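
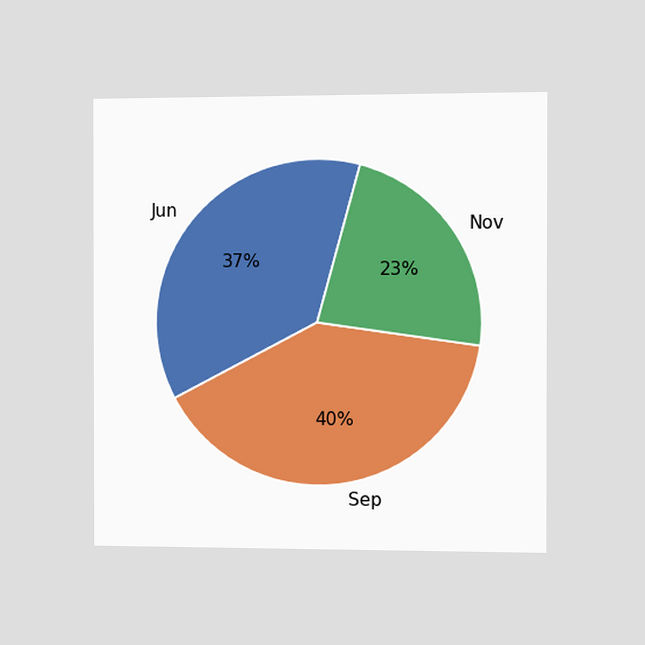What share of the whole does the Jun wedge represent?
The chart is viewed at a slight angle. The Jun slice takes up 37% of the pie.

37%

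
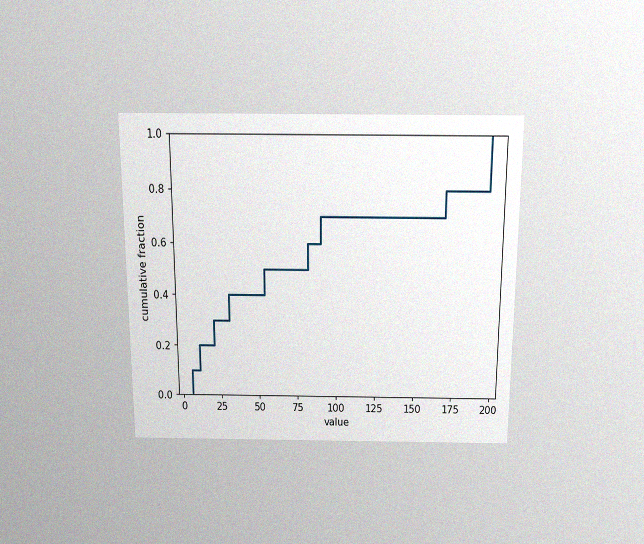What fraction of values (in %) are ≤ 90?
70%

The chart is viewed slightly from above, with some photo noise. At x=90 the ECDF step is at 70%.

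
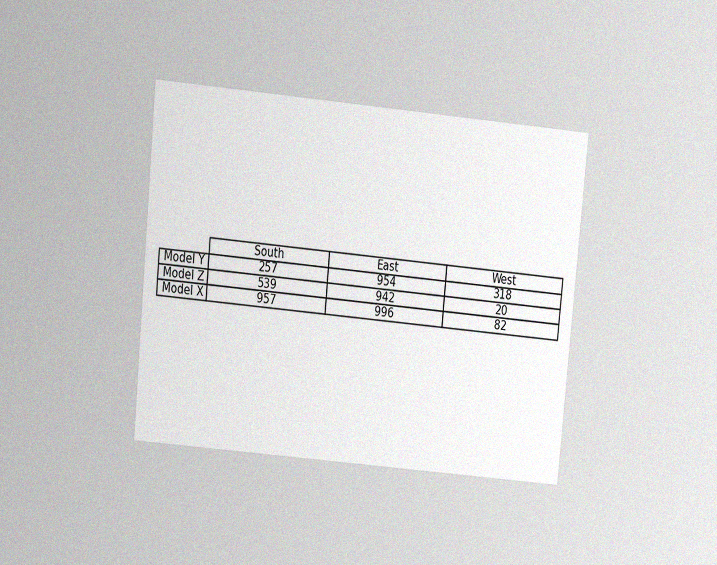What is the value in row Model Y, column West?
The chart is tilted about 5° clockwise and viewed at a slight angle, with some photo noise. The (Model Y, West) cell reads 318.

318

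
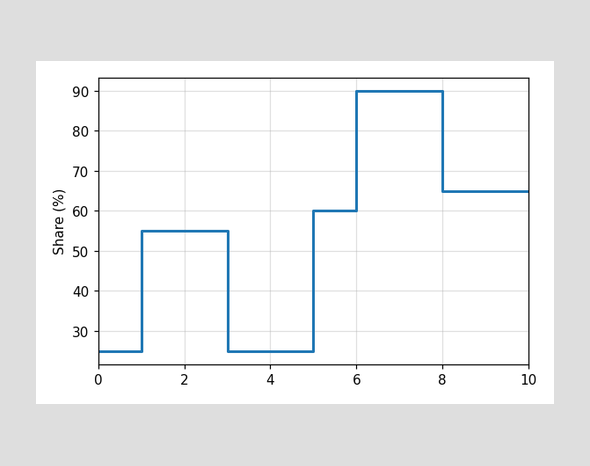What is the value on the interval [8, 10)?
On [8, 10) the step sits at 65%.

65%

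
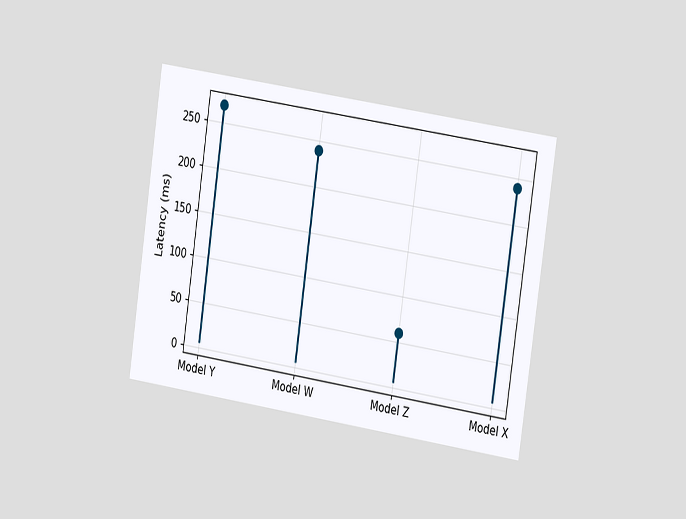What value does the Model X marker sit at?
The chart is tilted about 8° clockwise and viewed slightly from the right. The Model X marker sits at 240ms.

240ms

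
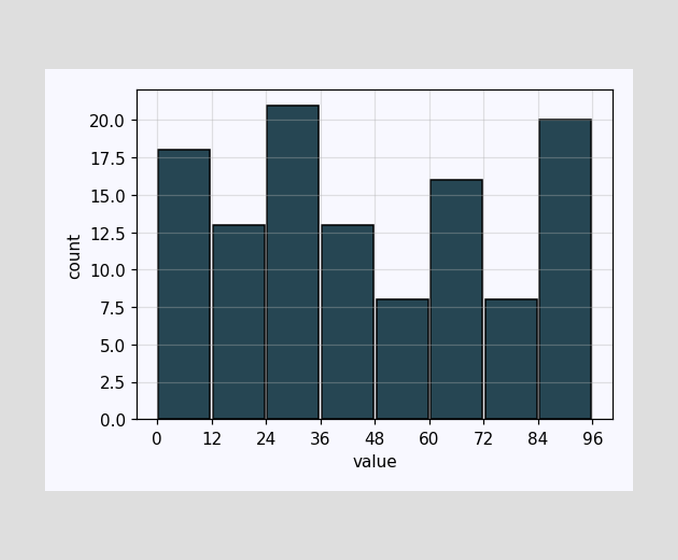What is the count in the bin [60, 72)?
16

The [60, 72) bin has height 16.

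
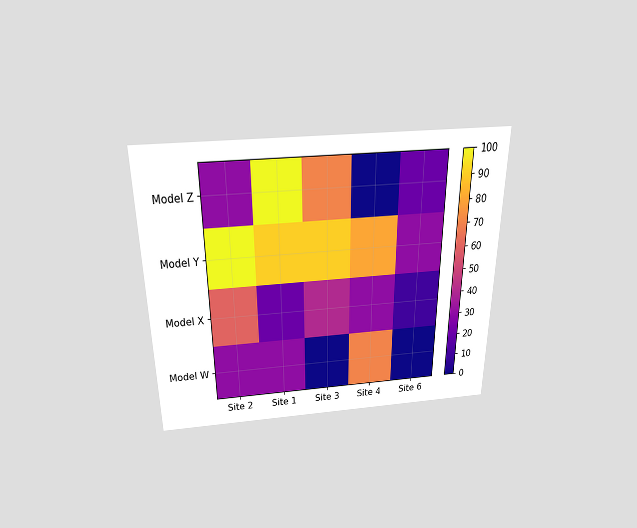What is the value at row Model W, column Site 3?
0

The chart is viewed slightly from above. Matching cell (Model W, Site 3) against the colorbar gives 0.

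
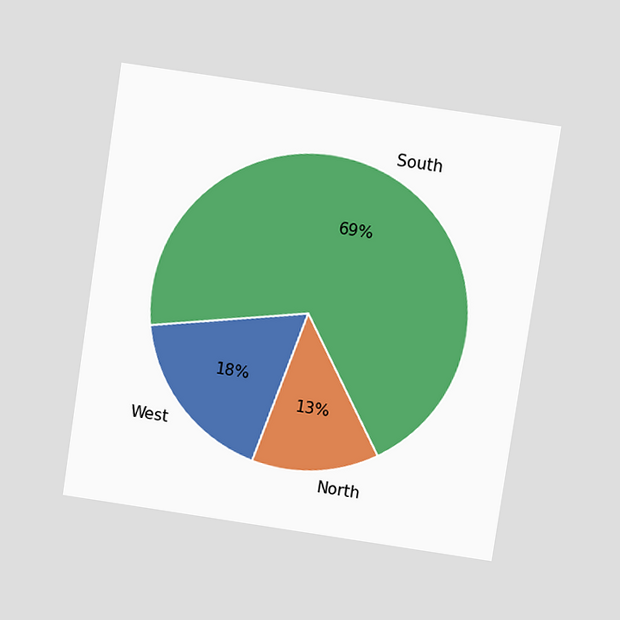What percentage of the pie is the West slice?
18%

The chart is tilted about 8° clockwise and viewed at a slight angle. The West slice takes up 18% of the pie.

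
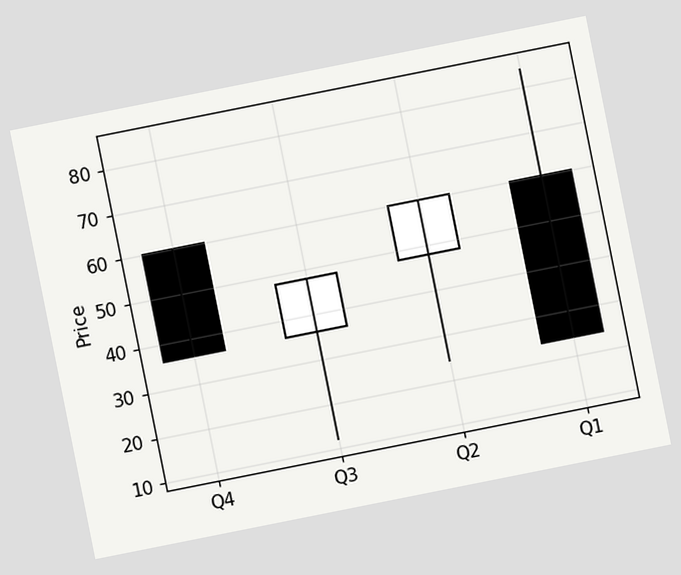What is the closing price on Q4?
The chart is tilted about 11° counter-clockwise. The Q4 candle closes at 36.

36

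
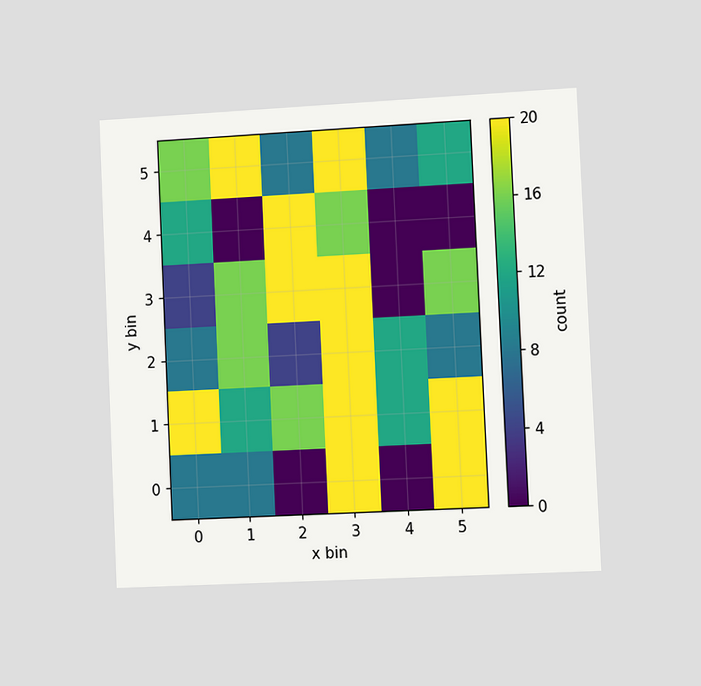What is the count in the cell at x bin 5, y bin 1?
20

The chart is tilted about 3° counter-clockwise and viewed slightly from the right. Matching the cell (5, 1) against the colorbar gives 20.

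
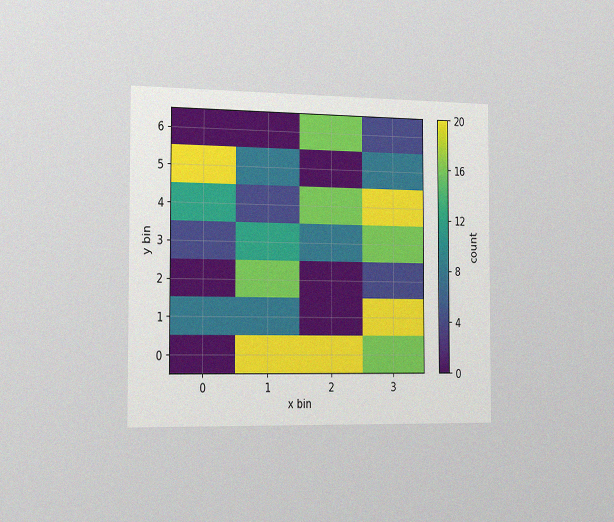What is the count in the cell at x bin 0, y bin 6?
0

The chart is viewed slightly from the left, with some photo noise. Matching the cell (0, 6) against the colorbar gives 0.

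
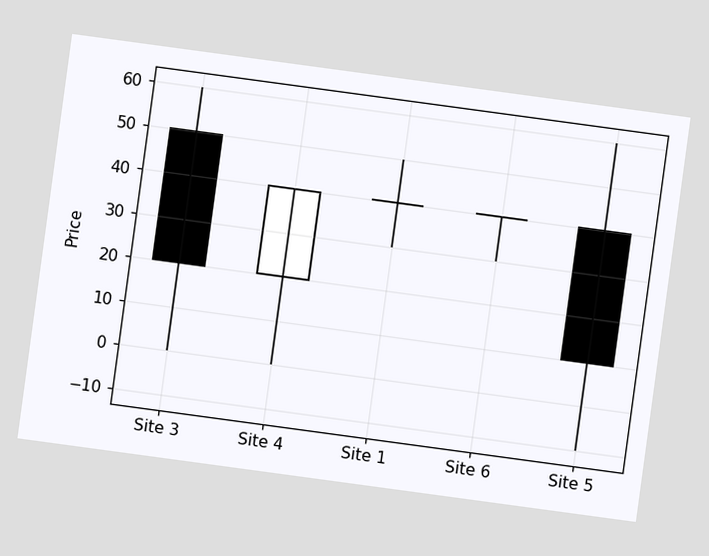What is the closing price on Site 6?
40

The chart is tilted about 8° clockwise. The Site 6 candle closes at 40.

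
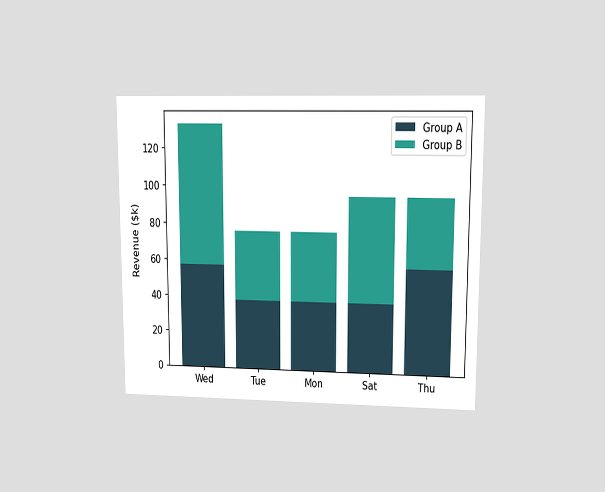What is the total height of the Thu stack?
$95k

The chart is viewed at a slight angle. The Thu stack's top reaches $95k on the y-axis.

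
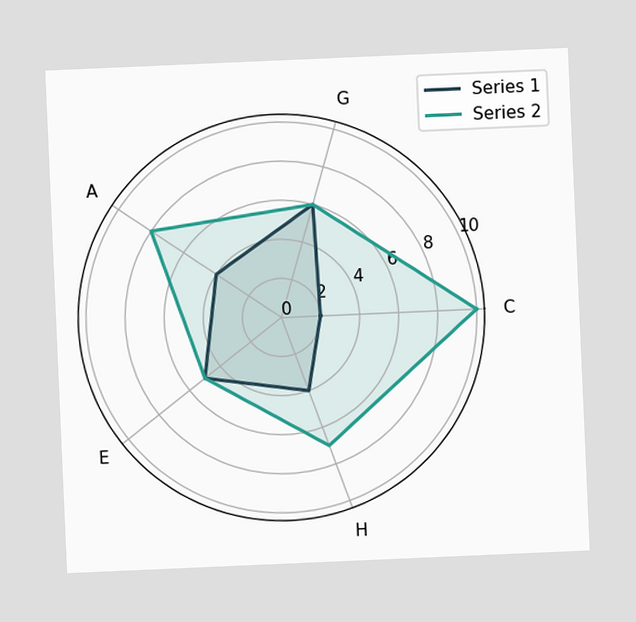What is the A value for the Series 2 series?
The chart is tilted about 2° counter-clockwise. On the A axis, Series 2 reaches 8.

8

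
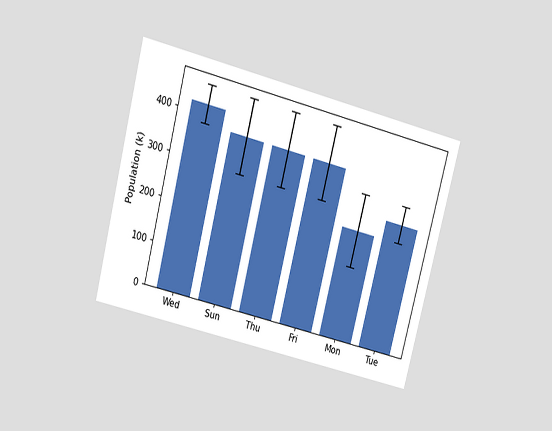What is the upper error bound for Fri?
The chart is tilted about 15° clockwise and viewed slightly from above. The Fri bar's upper whisker reaches 462k.

462k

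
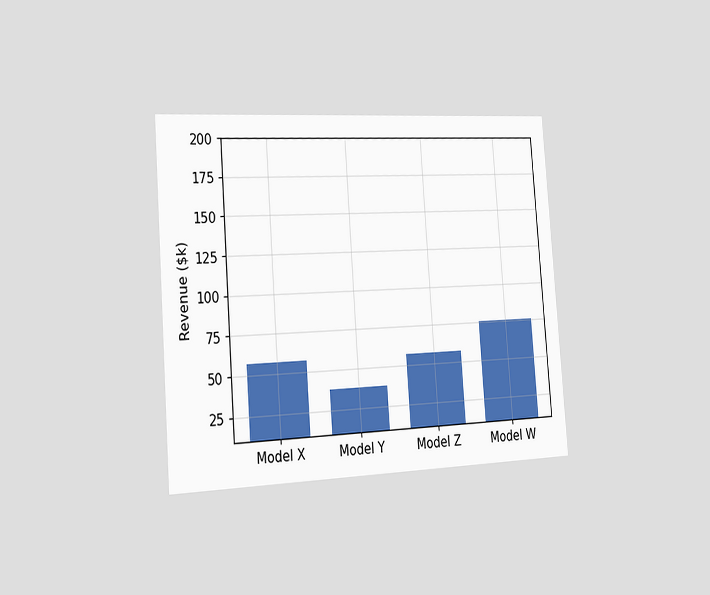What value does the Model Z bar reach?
The chart is tilted about 4° counter-clockwise and viewed slightly from the left. Reading along the chart's y-axis, the Model Z bar reaches $57k.

$57k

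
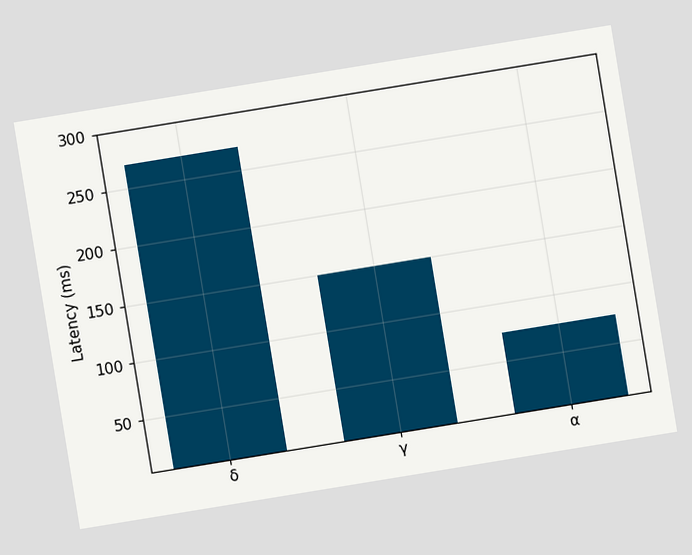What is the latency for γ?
The chart is tilted about 9° counter-clockwise. Reading along the chart's y-axis, the γ bar reaches 150ms.

150ms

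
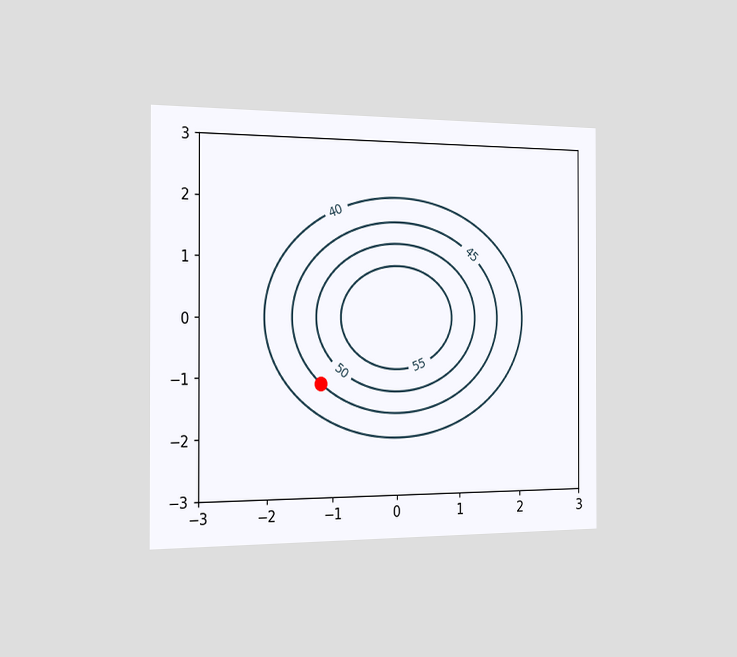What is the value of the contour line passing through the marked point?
45

The chart is viewed slightly from the left. The marked point sits on the contour labelled 45.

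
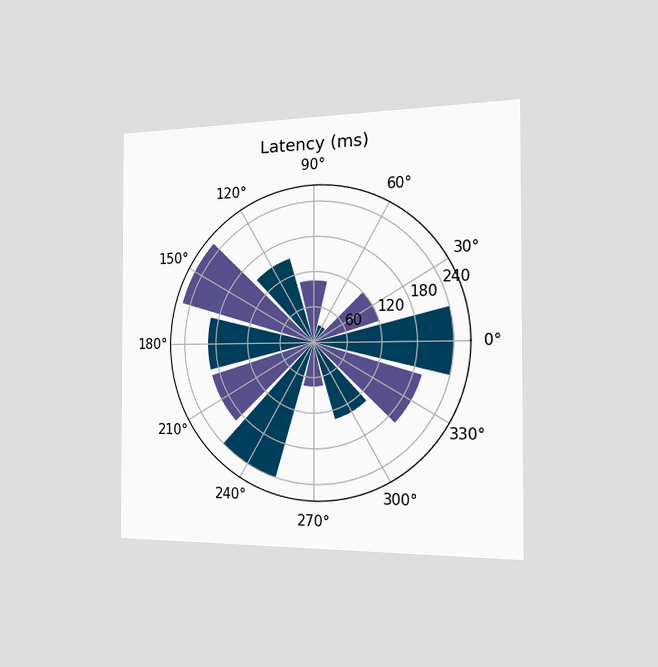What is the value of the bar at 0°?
240ms

The chart is viewed slightly from the right. The bar at 0° reaches 240ms on the radial axis.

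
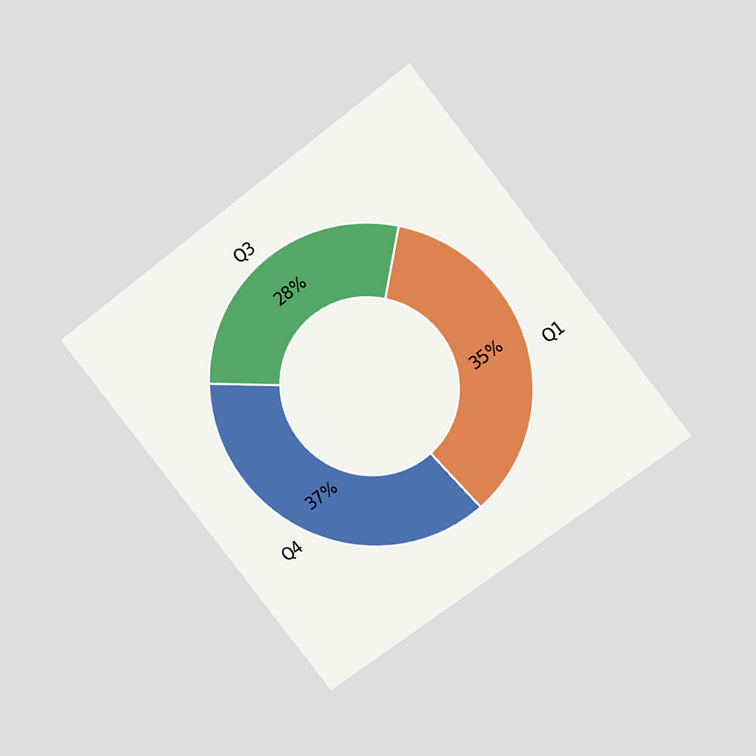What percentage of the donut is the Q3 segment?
The chart is tilted about 38° counter-clockwise and viewed at a slight angle. The Q3 segment takes up 28% of the ring.

28%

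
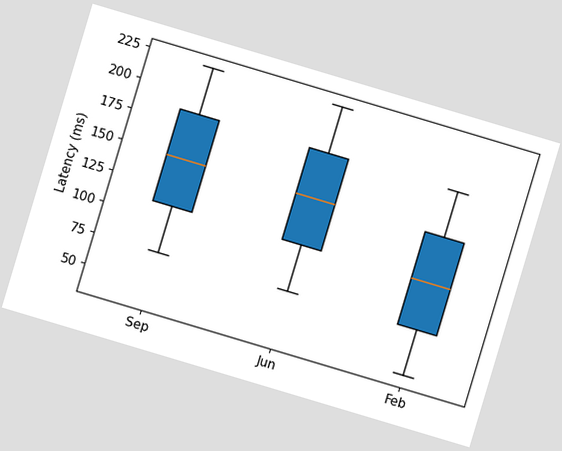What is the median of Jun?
148ms

The chart is tilted about 17° clockwise. The median line in the Jun box sits at 148ms.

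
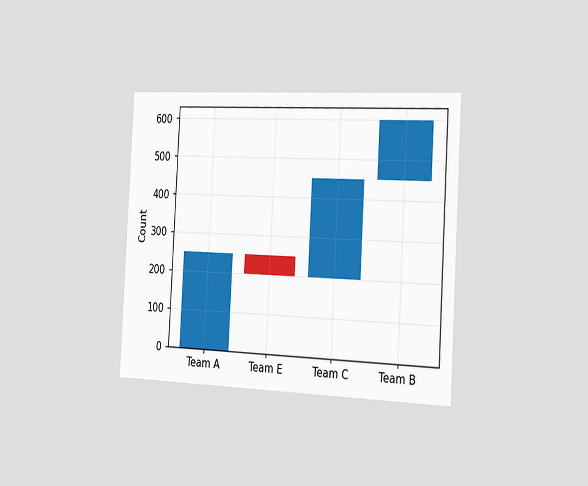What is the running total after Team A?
250

The chart is tilted about 3° clockwise and viewed slightly from the right. After Team A the running total reaches 250.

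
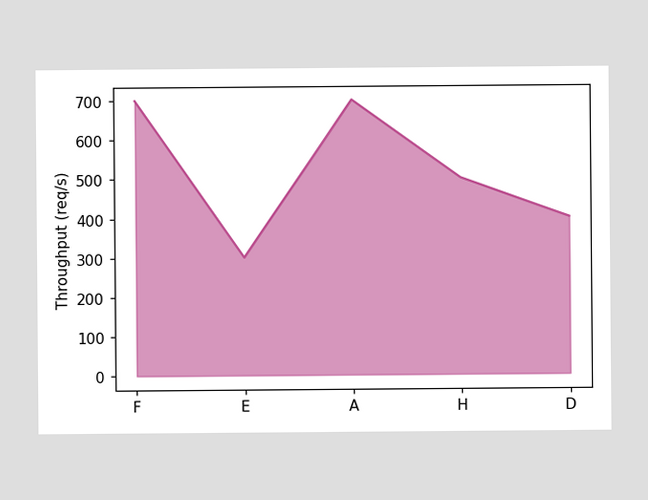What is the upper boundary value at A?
At A the upper boundary is at 700req/s.

700req/s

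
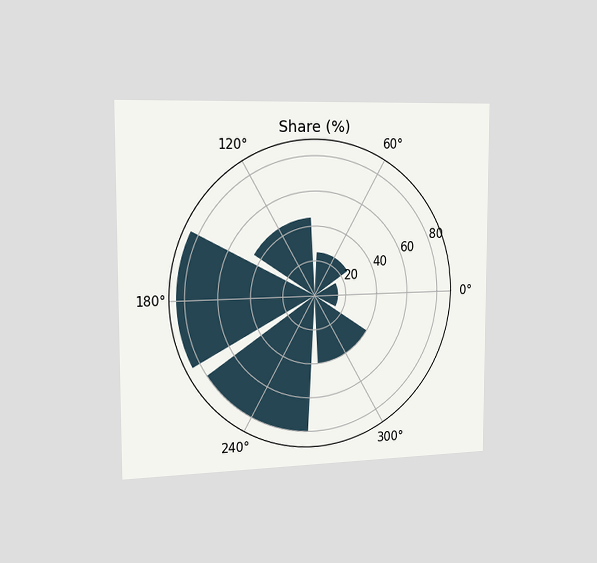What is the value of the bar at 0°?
The chart is viewed slightly from the left. The bar at 0° reaches 15% on the radial axis.

15%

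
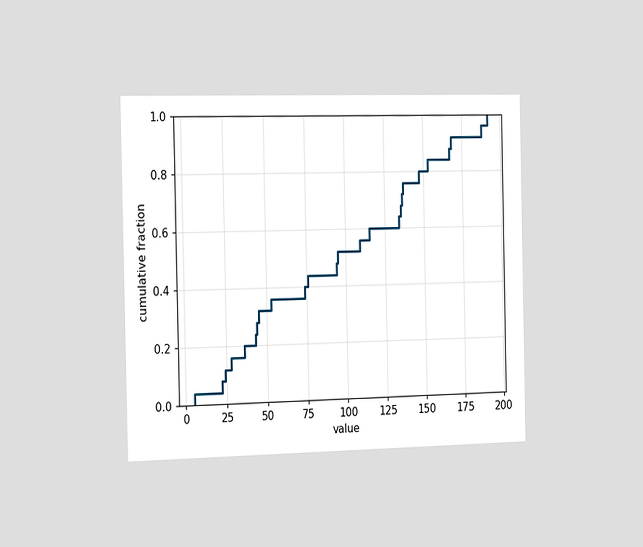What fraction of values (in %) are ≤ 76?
The chart is viewed slightly from the left. At x=76 the ECDF step is at 44%.

44%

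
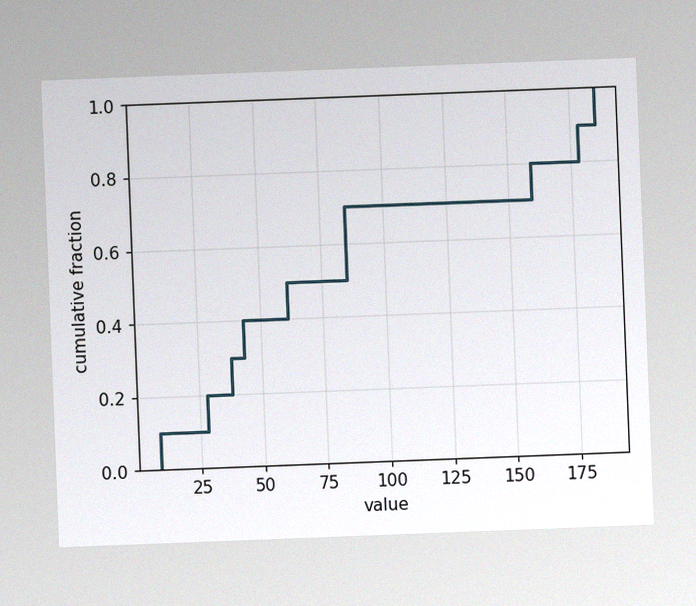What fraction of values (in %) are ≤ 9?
The chart is tilted about 2° counter-clockwise, with some photo noise. At x=9 the ECDF step is at 10%.

10%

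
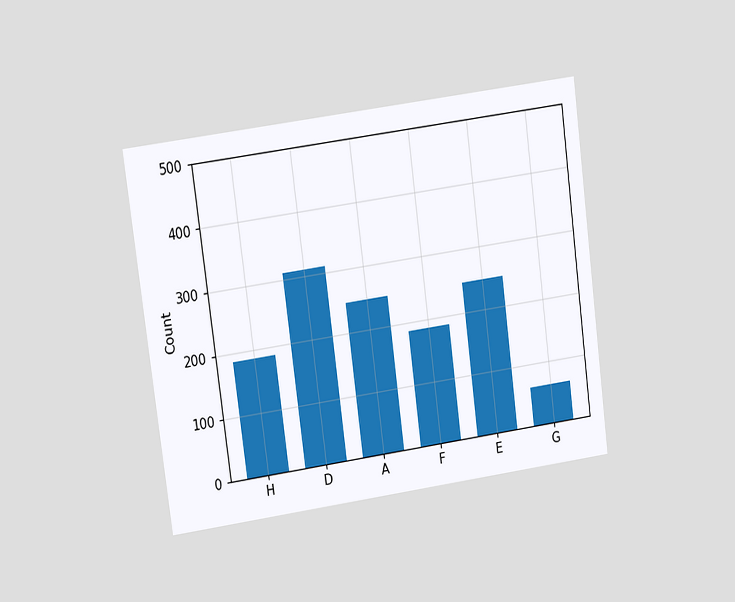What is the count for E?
248

The chart is tilted about 8° counter-clockwise and viewed at a slight angle. Reading along the chart's y-axis, the E bar reaches 248.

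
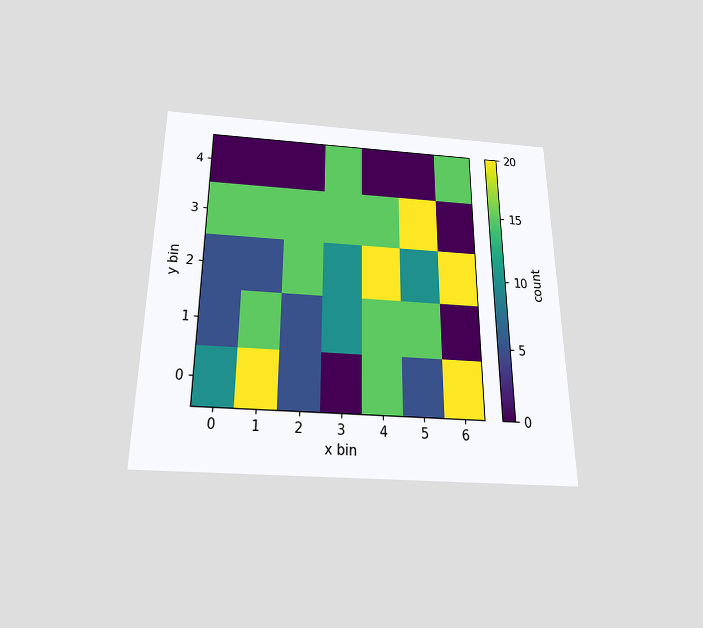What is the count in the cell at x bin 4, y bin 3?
15

The chart is viewed slightly from below. Matching the cell (4, 3) against the colorbar gives 15.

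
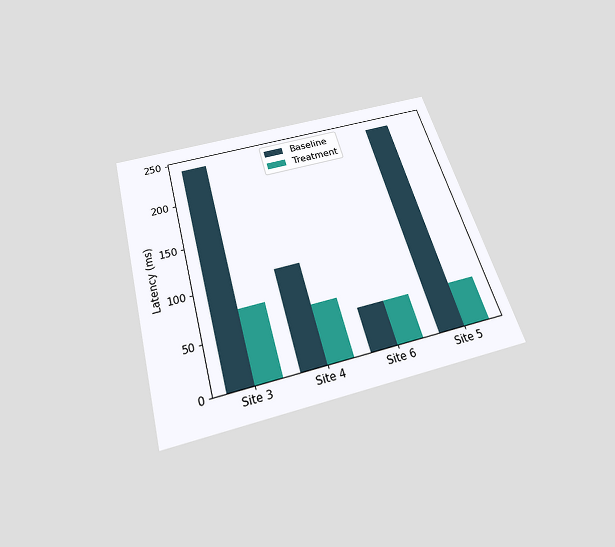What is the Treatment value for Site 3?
75ms

The chart is tilted about 16° counter-clockwise and viewed slightly from below. The Treatment bar at Site 3 reaches 75ms on the y-axis.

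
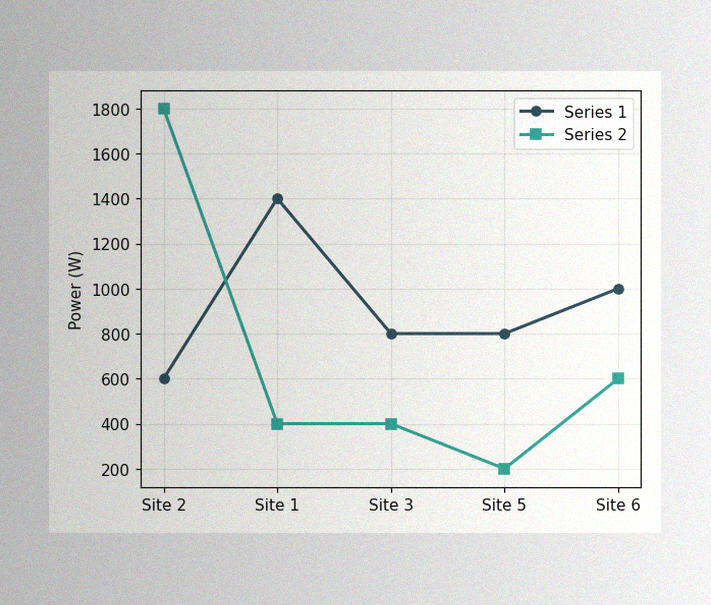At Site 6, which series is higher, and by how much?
Series 1, by 400W

The image has some photo noise and uneven lighting. At Site 6, Series 1 sits above the other line by 400W.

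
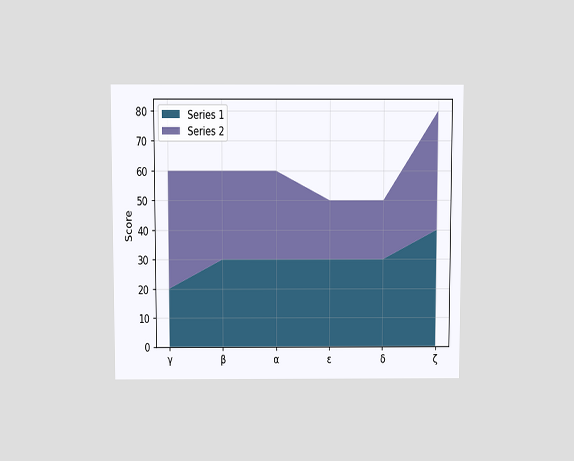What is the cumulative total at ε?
50

The chart is viewed slightly from above. The stacked total at ε reaches 50.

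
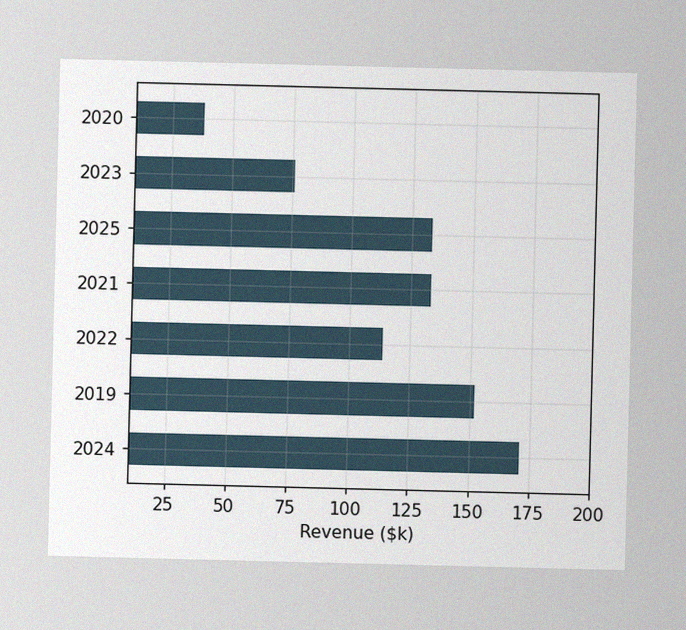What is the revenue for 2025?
$133k

The image has some photo noise and uneven lighting. Reading along the chart's x-axis, the 2025 bar reaches $133k.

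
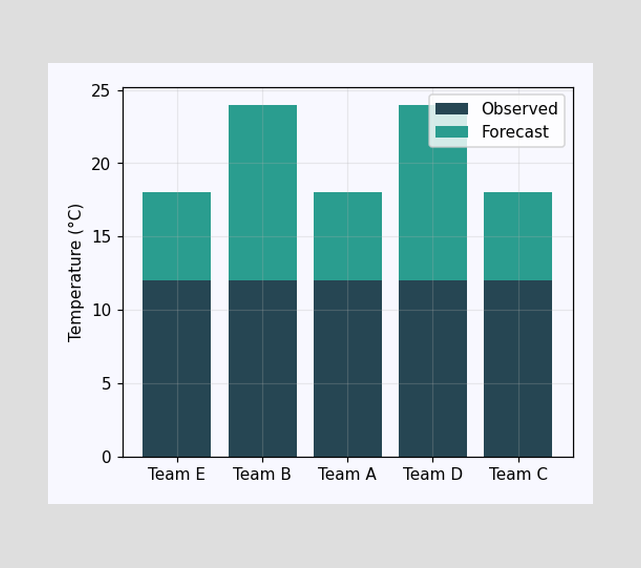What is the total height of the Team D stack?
The Team D stack's top reaches 24°C on the y-axis.

24°C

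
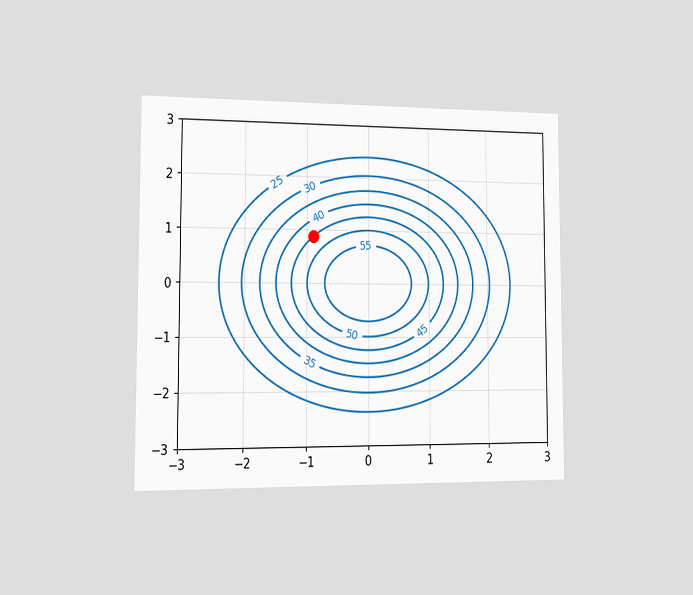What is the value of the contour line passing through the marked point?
The chart is viewed slightly from the left. The marked point sits on the contour labelled 45.

45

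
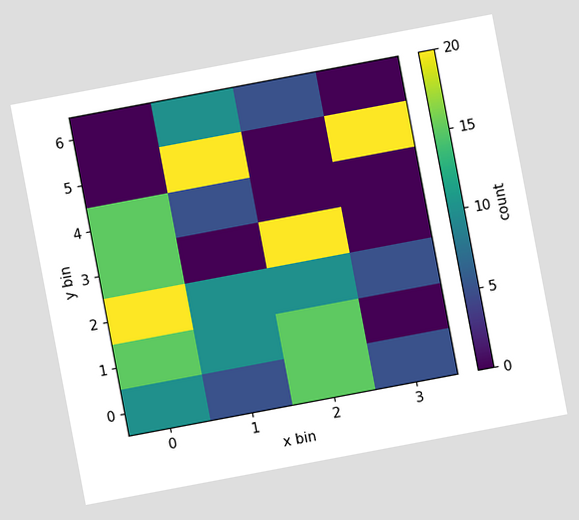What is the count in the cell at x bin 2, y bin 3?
20

The chart is tilted about 11° counter-clockwise. Matching the cell (2, 3) against the colorbar gives 20.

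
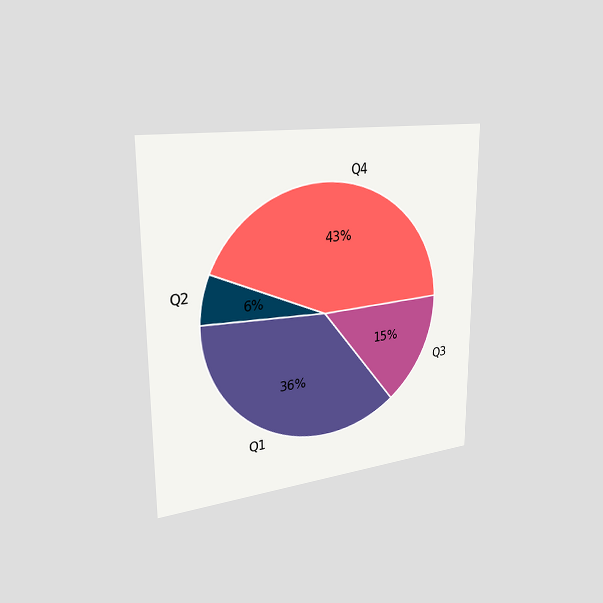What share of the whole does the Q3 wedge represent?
15%

The chart is viewed slightly from the left. The Q3 slice takes up 15% of the pie.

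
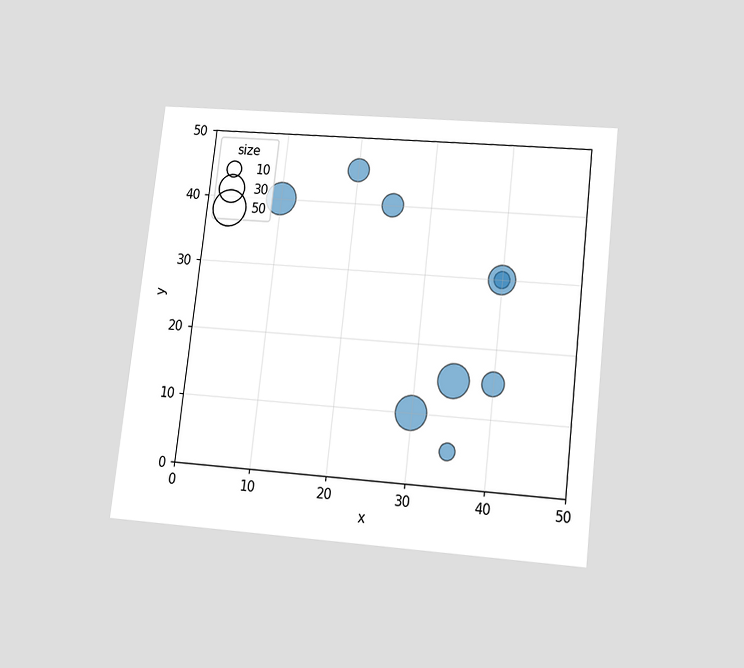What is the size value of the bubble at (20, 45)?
The chart is tilted about 7° clockwise and viewed slightly from below. Matching the bubble at (20, 45) against the size legend gives 20.

20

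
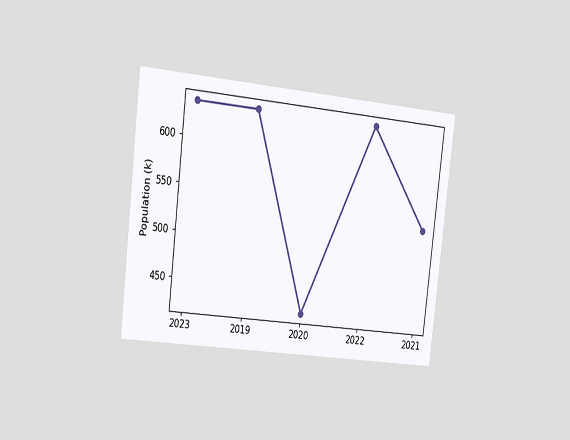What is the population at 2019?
636k

The chart is tilted about 7° clockwise and viewed slightly from the left. At 2019, the line is at 636k.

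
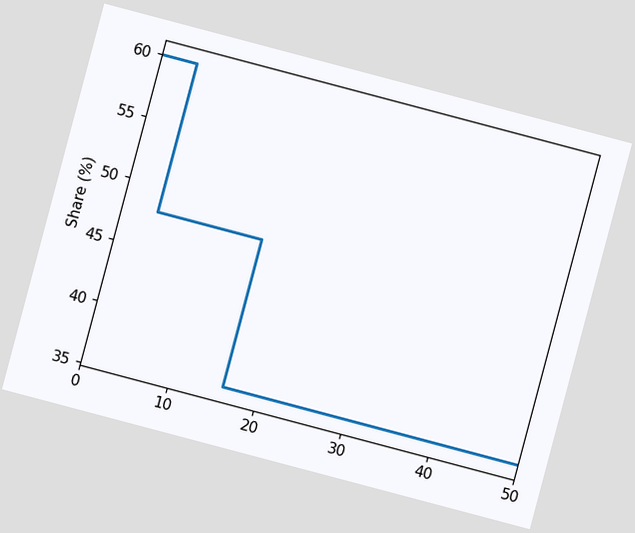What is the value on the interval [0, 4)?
60%

The chart is tilted about 15° clockwise. On [0, 4) the step sits at 60%.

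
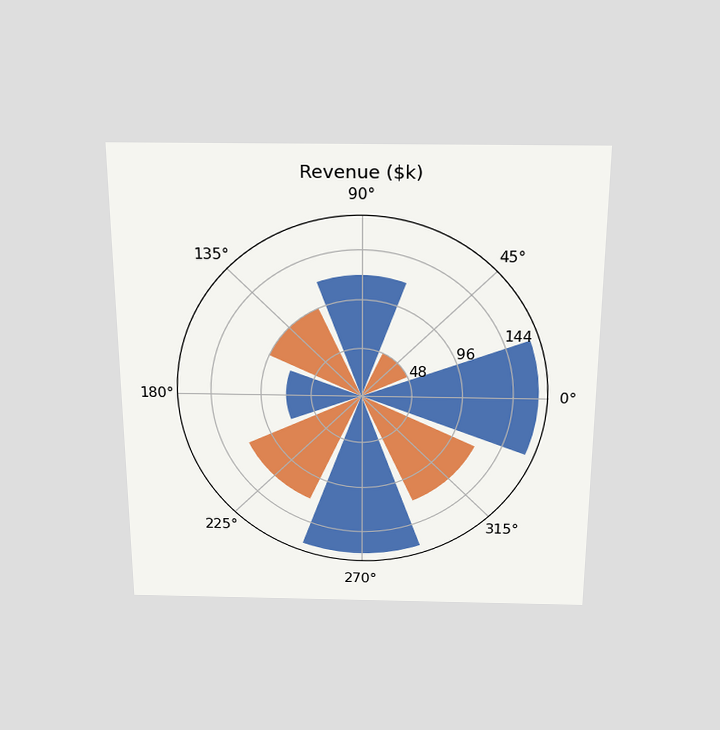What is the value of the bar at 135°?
$96k

The chart is viewed slightly from above. The bar at 135° reaches $96k on the radial axis.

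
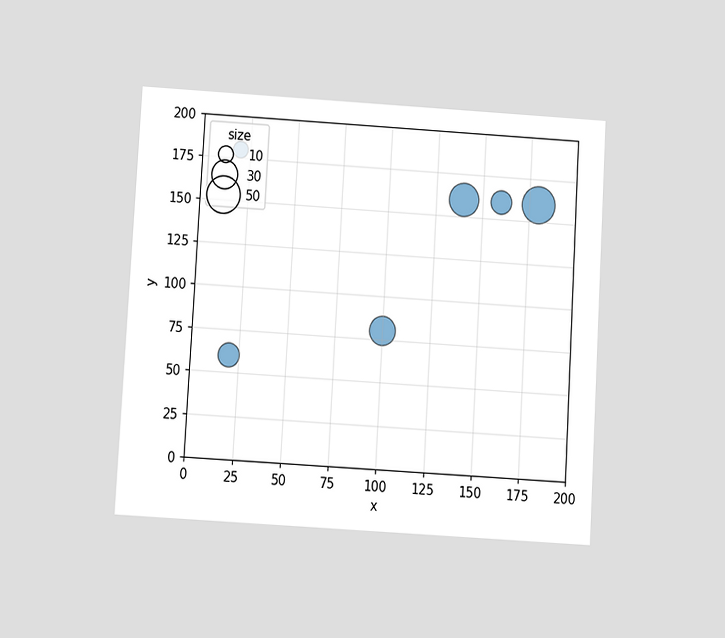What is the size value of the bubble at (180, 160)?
The chart is tilted about 3° clockwise and viewed slightly from below. Matching the bubble at (180, 160) against the size legend gives 50.

50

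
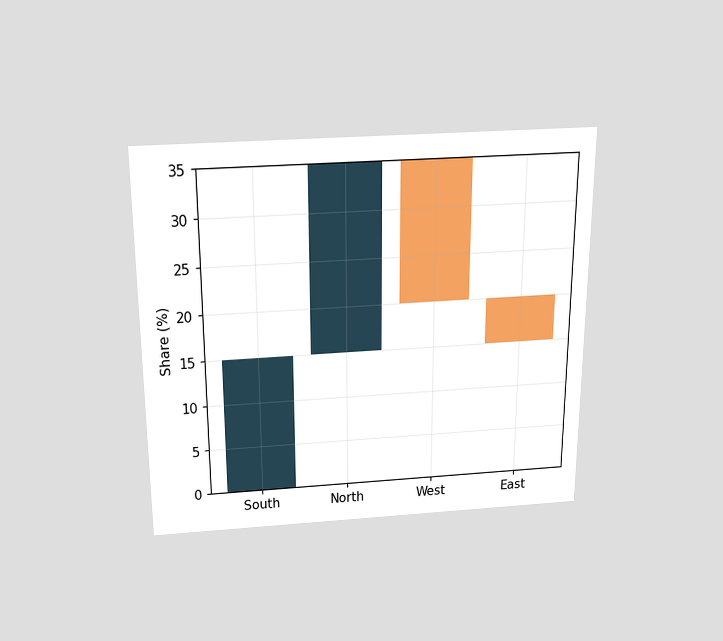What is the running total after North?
The chart is viewed slightly from above. After North the running total reaches 35%.

35%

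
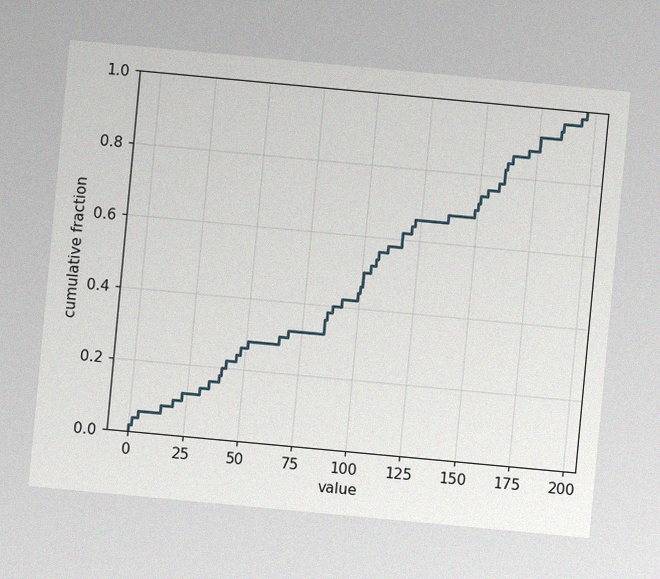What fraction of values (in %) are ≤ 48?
The chart is tilted about 5° clockwise, with some photo noise. At x=48 the ECDF step is at 26%.

26%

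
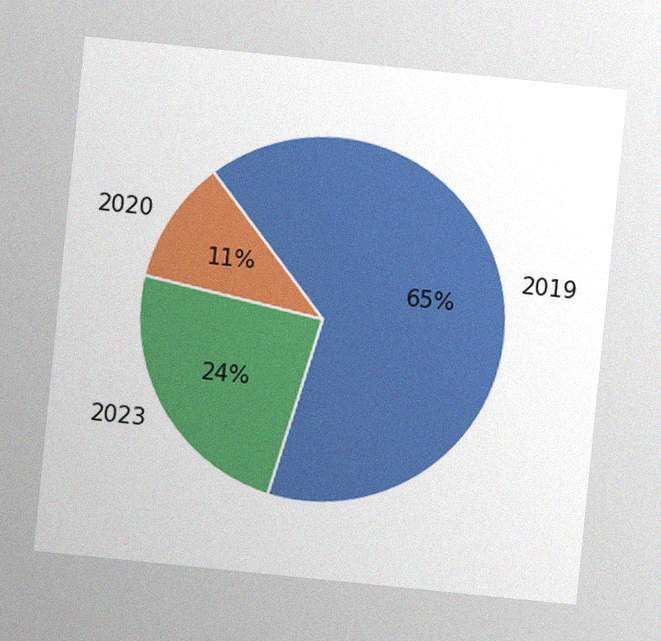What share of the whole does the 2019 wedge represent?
The chart is tilted about 6° clockwise, with some photo noise. The 2019 slice takes up 65% of the pie.

65%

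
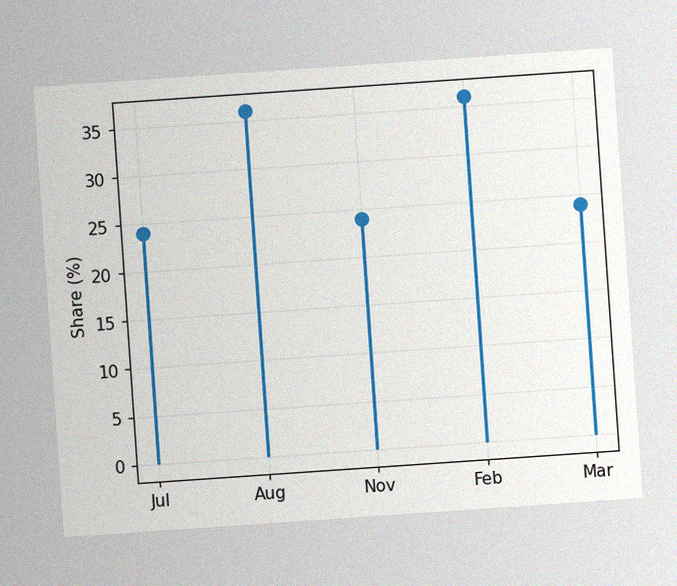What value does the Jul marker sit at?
24%

The chart is tilted about 4° counter-clockwise, with some photo noise. The Jul marker sits at 24%.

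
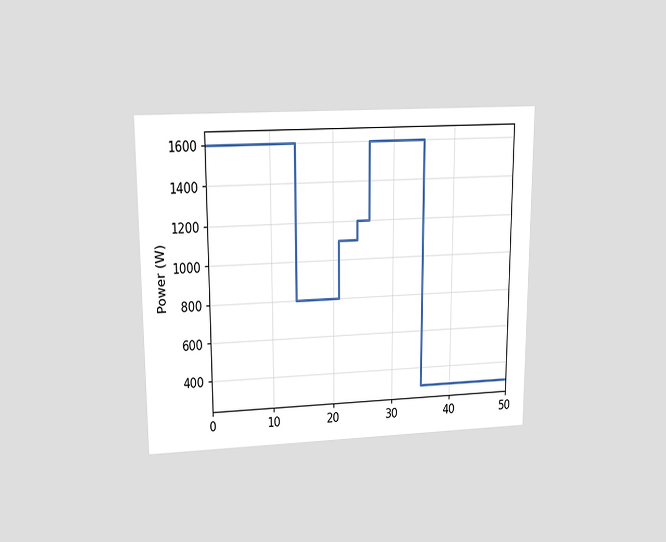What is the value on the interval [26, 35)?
The chart is viewed slightly from above. On [26, 35) the step sits at 1600W.

1600W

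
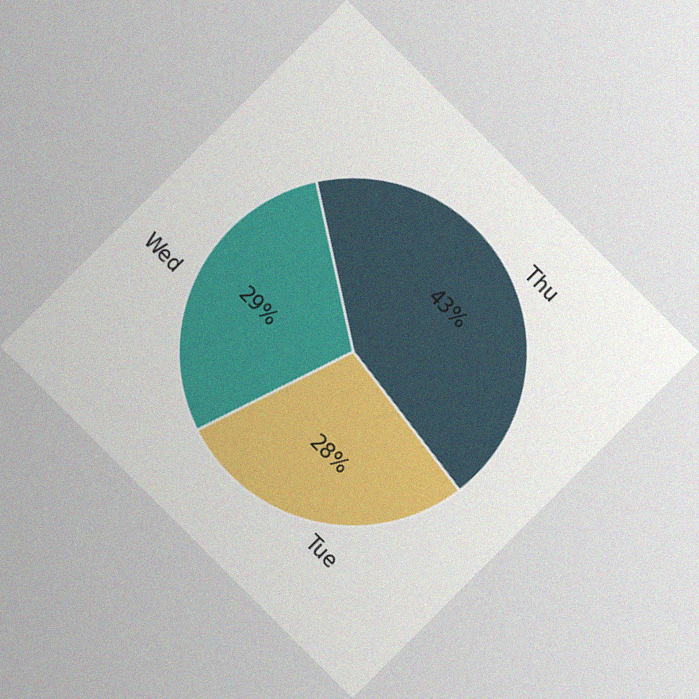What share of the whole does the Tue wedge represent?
The chart is tilted about 45° clockwise, with some photo noise. The Tue slice takes up 28% of the pie.

28%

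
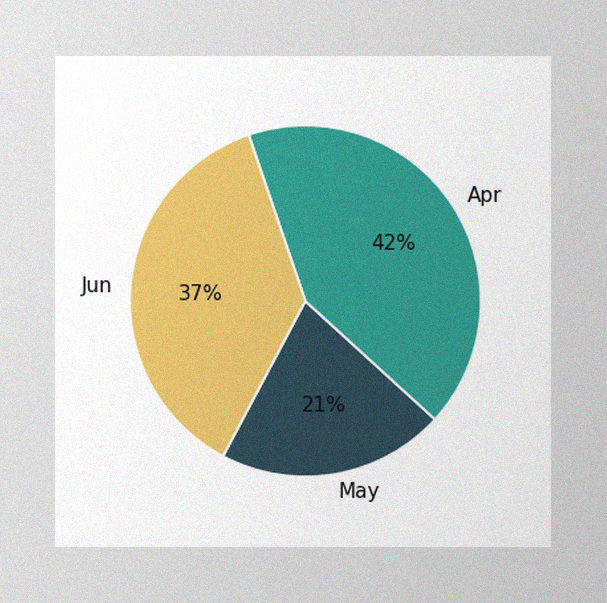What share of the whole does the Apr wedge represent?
The image has some photo noise and uneven lighting. The Apr slice takes up 42% of the pie.

42%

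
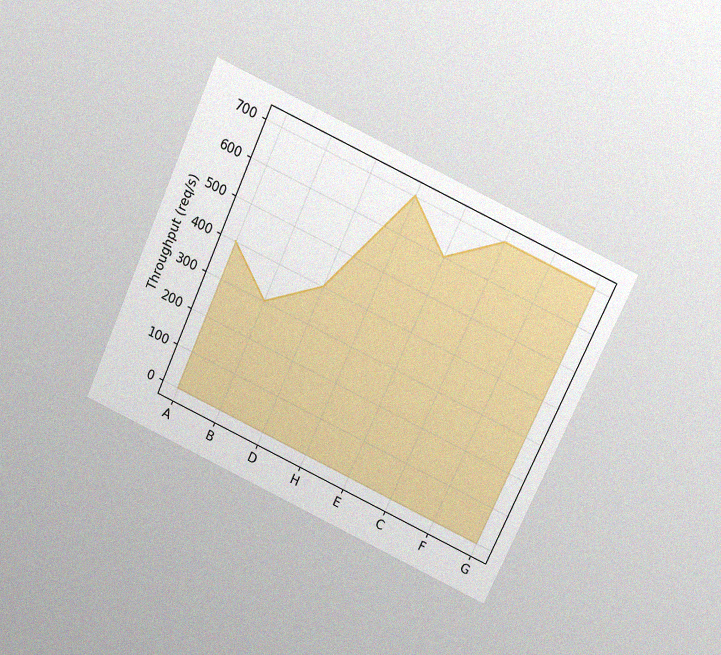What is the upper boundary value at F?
700req/s

The chart is tilted about 25° clockwise and viewed slightly from above, with some photo noise. At F the upper boundary is at 700req/s.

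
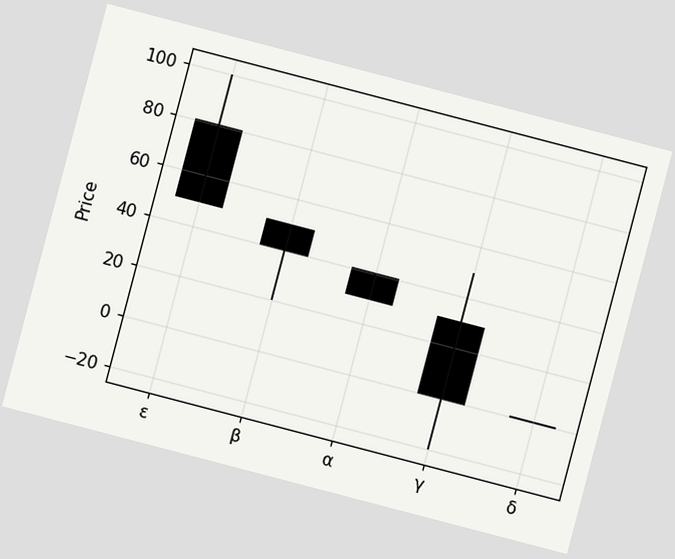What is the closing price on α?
The chart is tilted about 15° clockwise. The α candle closes at 30.

30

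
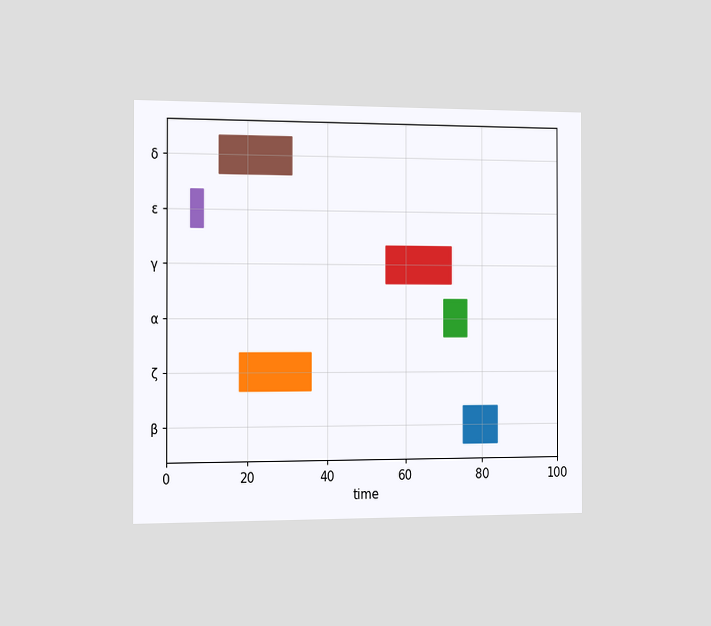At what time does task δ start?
13

The chart is viewed slightly from the left. The δ bar begins at t=13.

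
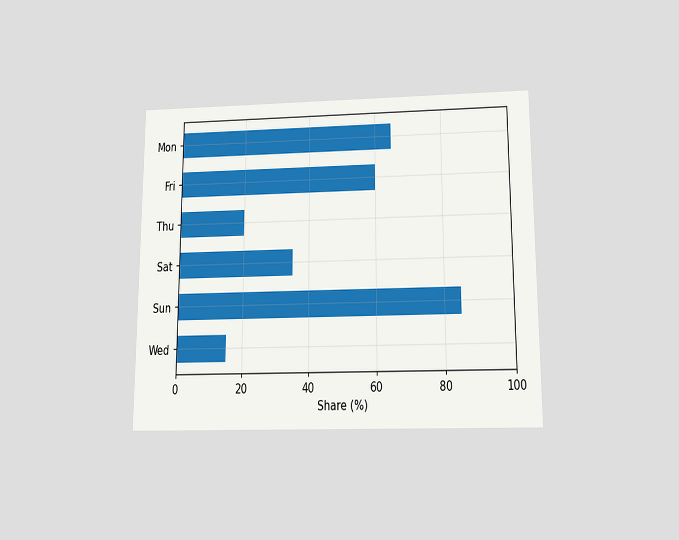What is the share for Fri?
The chart is viewed slightly from below. Reading along the chart's x-axis, the Fri bar reaches 60%.

60%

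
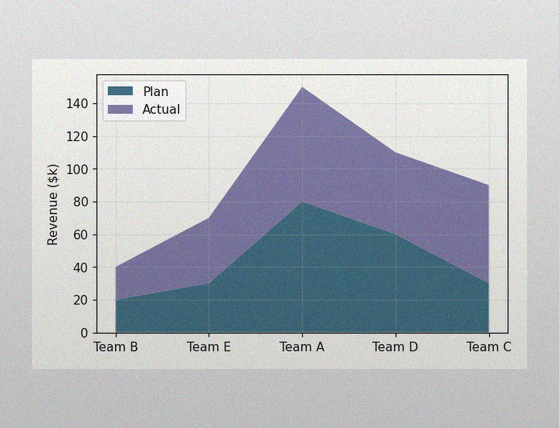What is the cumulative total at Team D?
$110k

The image has some photo noise and uneven lighting. The stacked total at Team D reaches $110k.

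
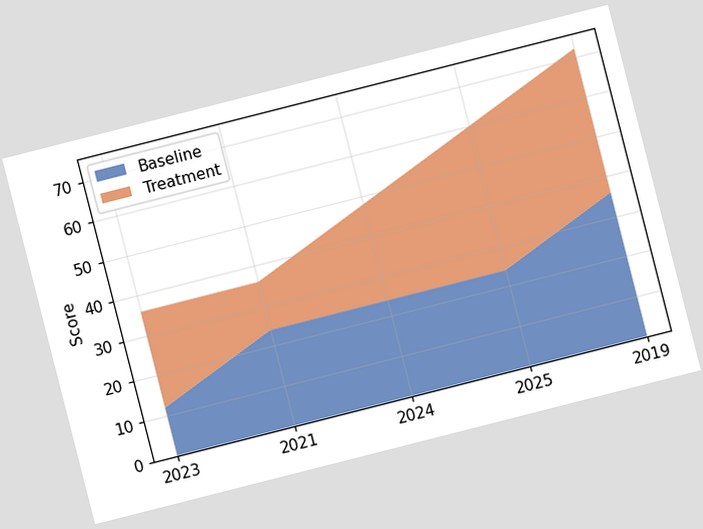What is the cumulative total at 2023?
36

The chart is tilted about 14° counter-clockwise. The stacked total at 2023 reaches 36.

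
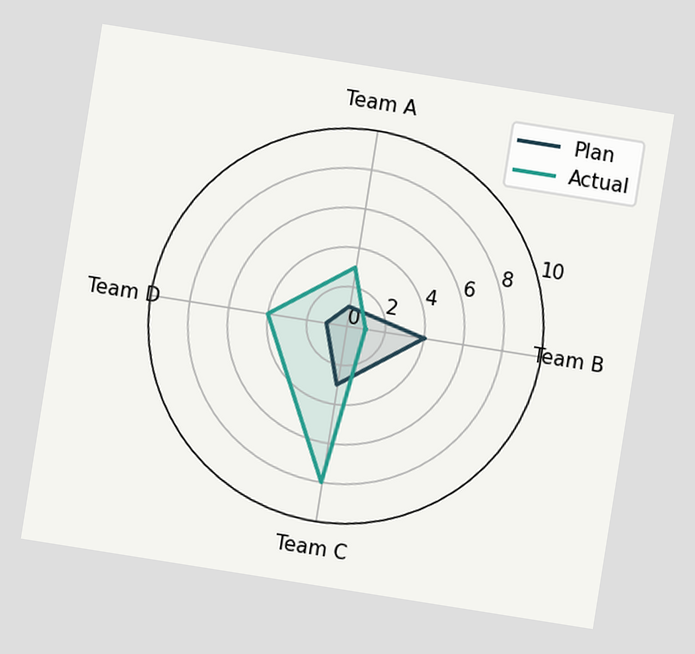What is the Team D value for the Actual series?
The chart is tilted about 9° clockwise. On the Team D axis, Actual reaches 4.

4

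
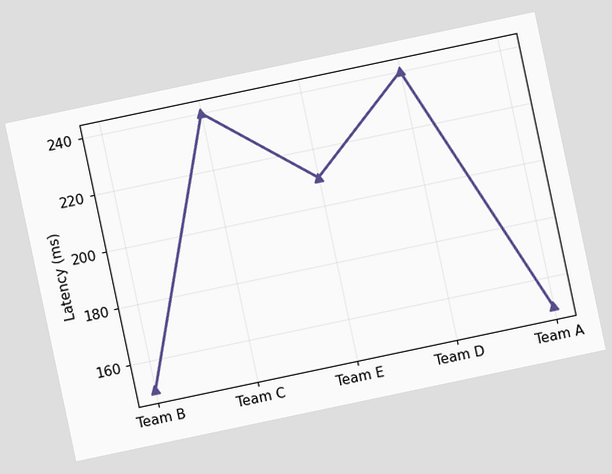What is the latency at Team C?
The chart is tilted about 12° counter-clockwise. At Team C, the line is at 240ms.

240ms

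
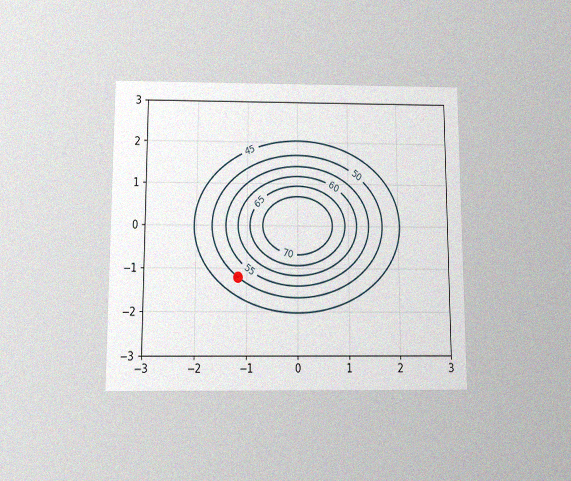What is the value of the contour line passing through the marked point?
The chart is viewed slightly from below, with some photo noise. The marked point sits on the contour labelled 50.

50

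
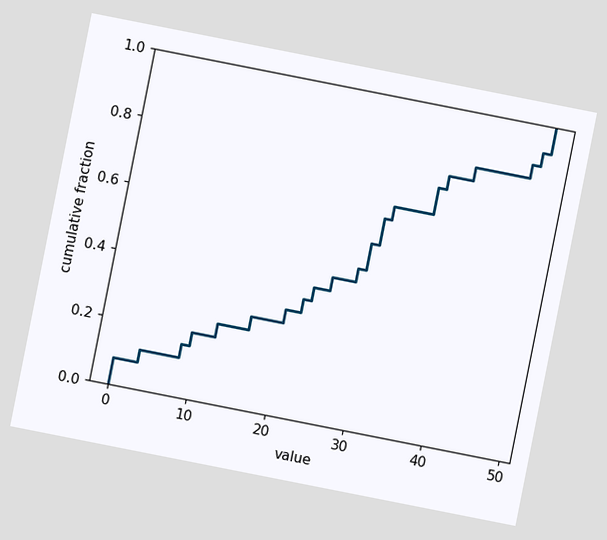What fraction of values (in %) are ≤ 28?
The chart is tilted about 11° clockwise. At x=28 the ECDF step is at 48%.

48%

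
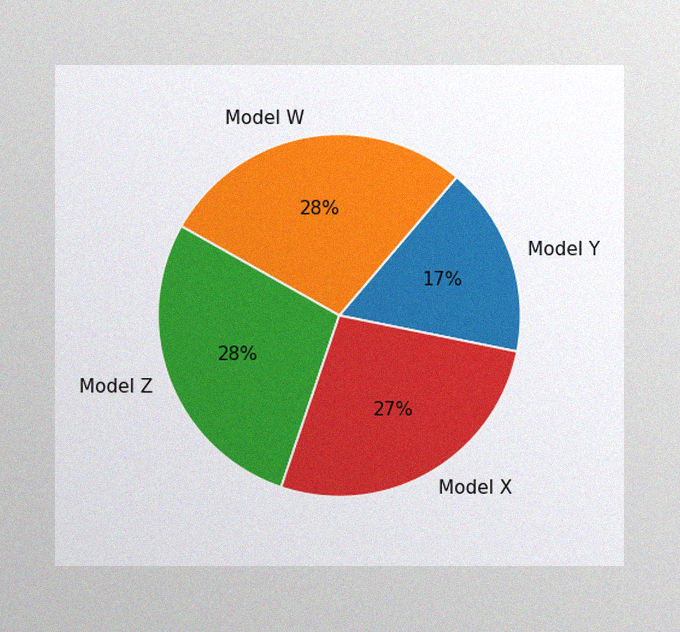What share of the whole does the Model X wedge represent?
27%

The image has some photo noise and uneven lighting. The Model X slice takes up 27% of the pie.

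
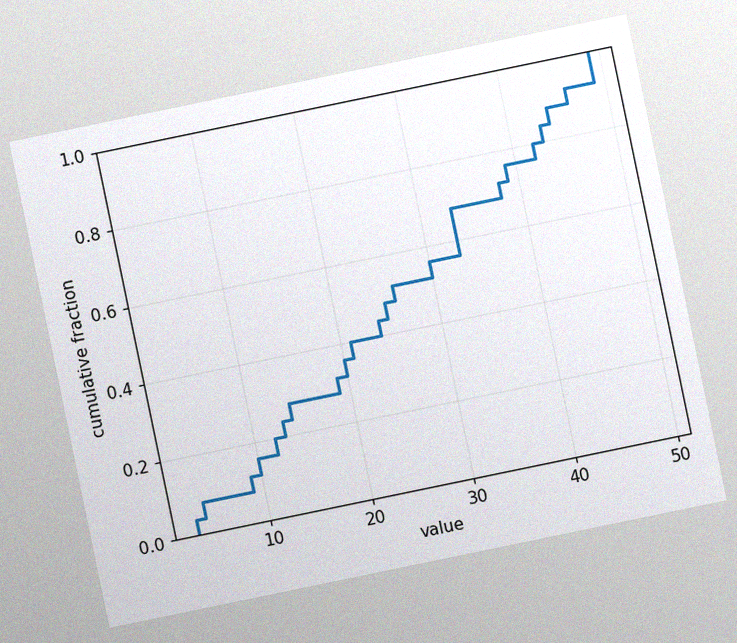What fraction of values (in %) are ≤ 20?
The chart is tilted about 12° counter-clockwise, with some photo noise. At x=20 the ECDF step is at 36%.

36%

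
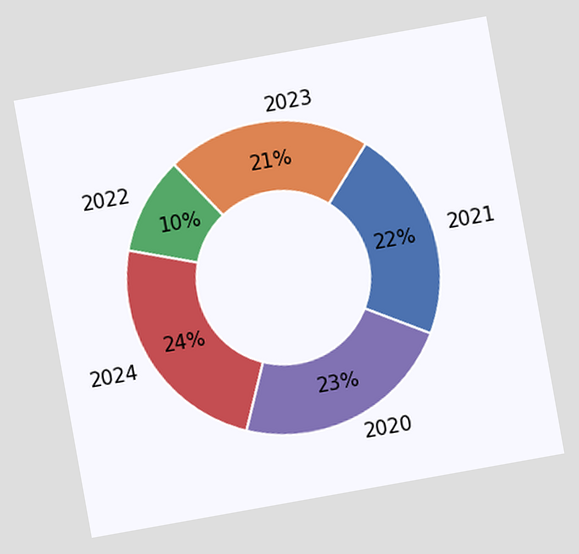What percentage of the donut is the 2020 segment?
The chart is tilted about 10° counter-clockwise. The 2020 segment takes up 23% of the ring.

23%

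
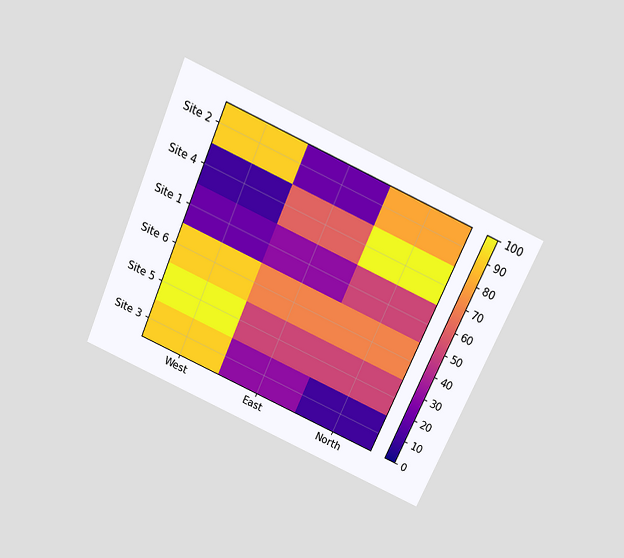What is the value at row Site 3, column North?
10

The chart is tilted about 24° clockwise and viewed slightly from above. Matching cell (Site 3, North) against the colorbar gives 10.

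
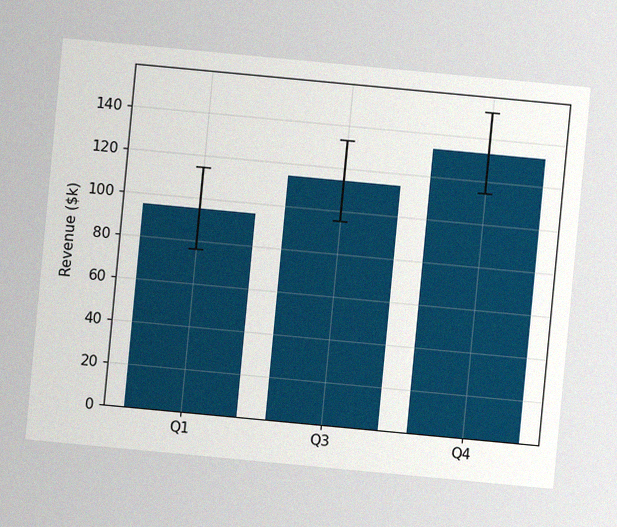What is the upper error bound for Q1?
The chart is tilted about 5° clockwise, with some photo noise. The Q1 bar's upper whisker reaches $114k.

$114k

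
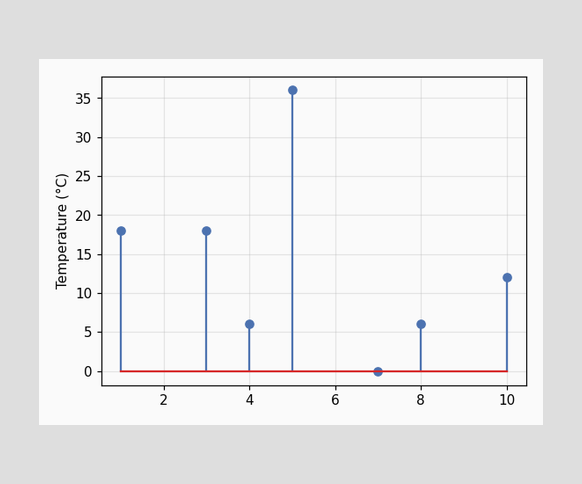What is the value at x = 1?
18°C

The stem at x=1 reaches 18°C.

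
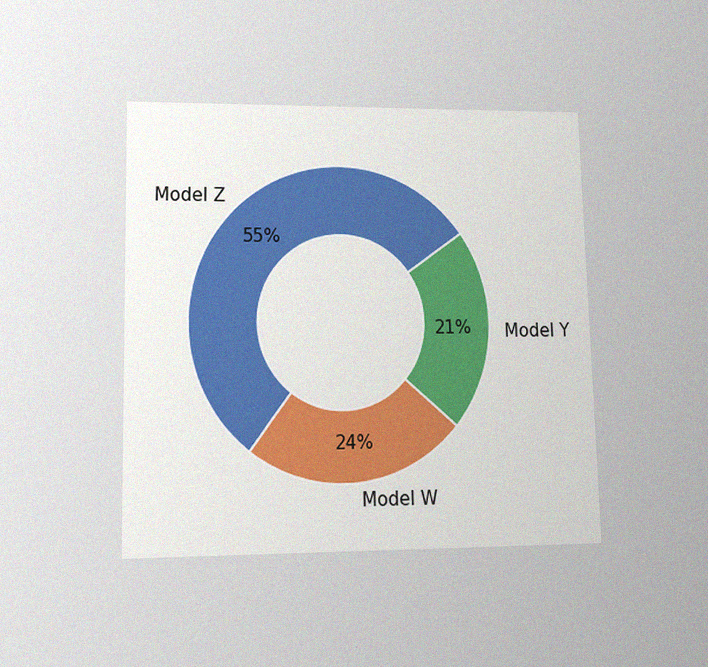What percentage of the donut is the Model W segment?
The chart is viewed at a slight angle, with some photo noise. The Model W segment takes up 24% of the ring.

24%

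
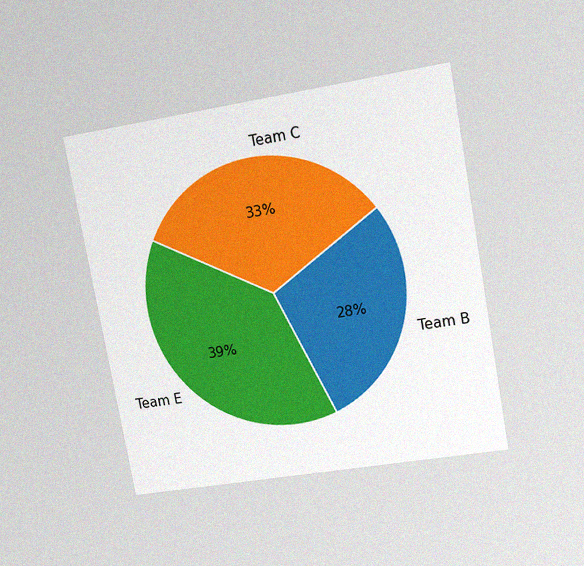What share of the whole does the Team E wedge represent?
The chart is tilted about 10° counter-clockwise and viewed at a slight angle, with some photo noise. The Team E slice takes up 39% of the pie.

39%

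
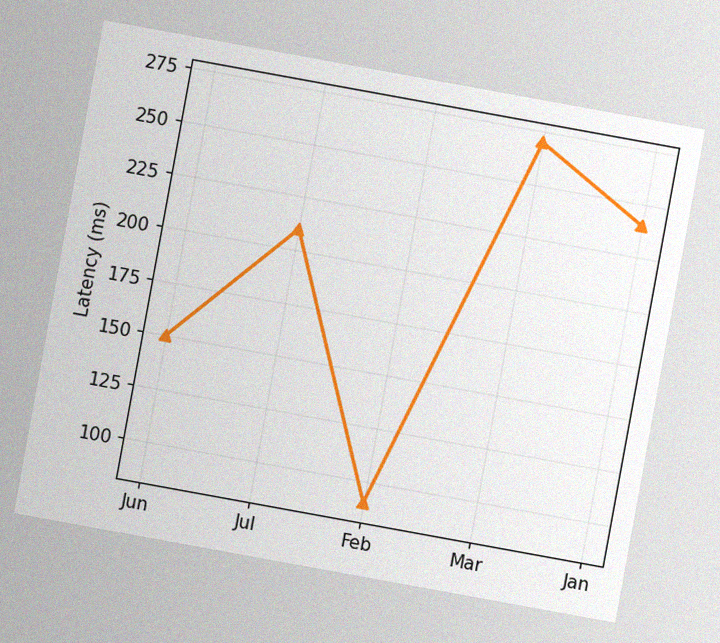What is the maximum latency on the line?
270ms

The chart is tilted about 10° clockwise, with some photo noise. The highest point is at Mar, and reading across to the y-axis gives 270ms.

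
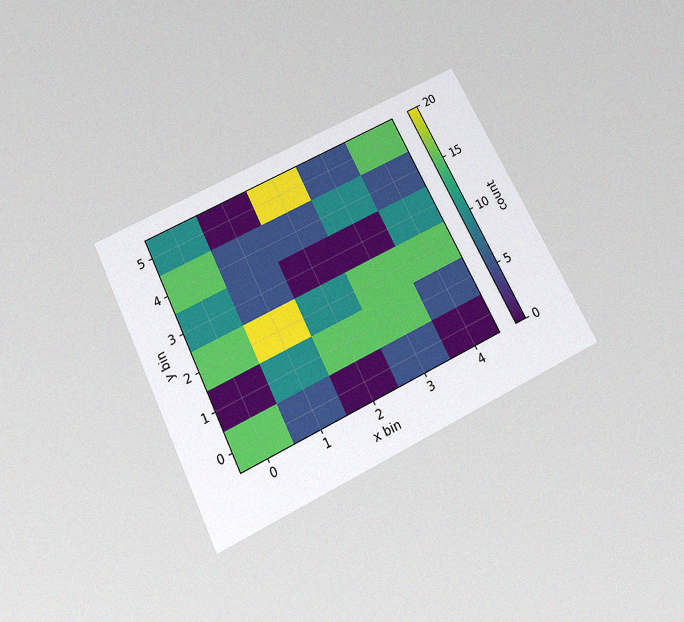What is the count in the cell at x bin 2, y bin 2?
10

The chart is tilted about 26° counter-clockwise and viewed slightly from below, with some photo noise. Matching the cell (2, 2) against the colorbar gives 10.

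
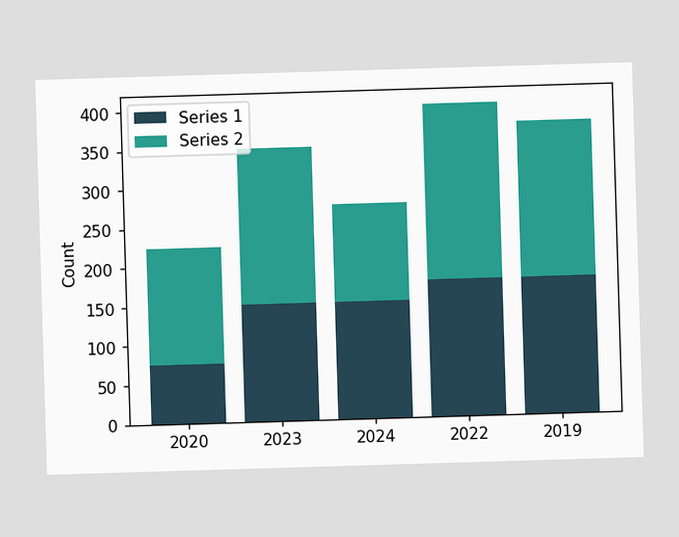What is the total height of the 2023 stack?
350

The 2023 stack's top reaches 350 on the y-axis.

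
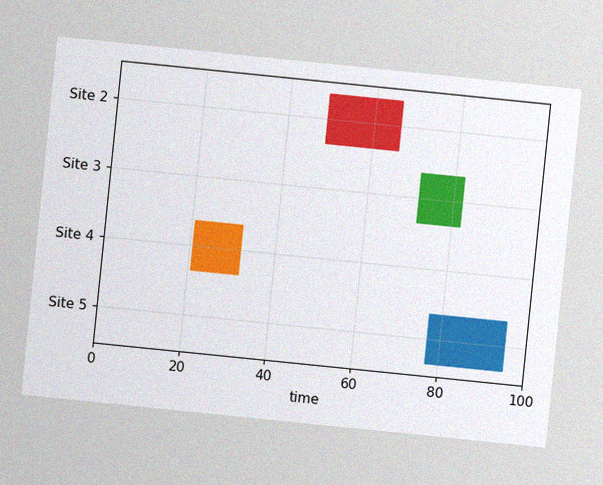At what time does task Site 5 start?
77

The chart is tilted about 6° clockwise, with some photo noise. The Site 5 bar begins at t=77.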